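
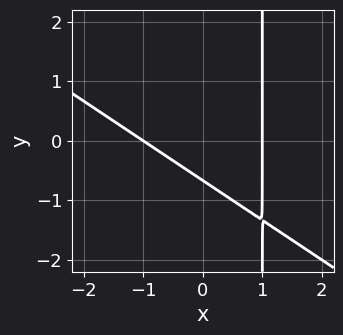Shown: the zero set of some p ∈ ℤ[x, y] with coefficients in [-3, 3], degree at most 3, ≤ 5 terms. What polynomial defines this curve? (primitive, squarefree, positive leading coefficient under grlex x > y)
2*x^2 + 3*x*y - 3*y - 2

1. Degree: a generic line meets the curve in up to 2 points, so deg p = 2.
2. Reading off the gridlines: among the integer gridlines, it crosses the x-axis at x ∈ {-1, 1}.
3. Putting this together gives p.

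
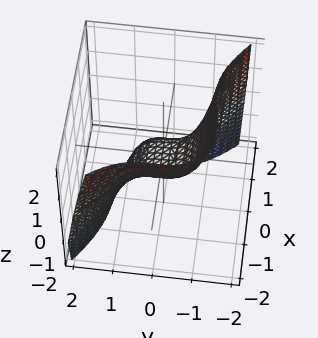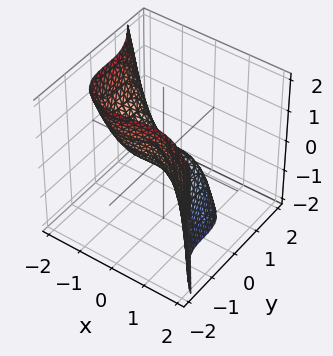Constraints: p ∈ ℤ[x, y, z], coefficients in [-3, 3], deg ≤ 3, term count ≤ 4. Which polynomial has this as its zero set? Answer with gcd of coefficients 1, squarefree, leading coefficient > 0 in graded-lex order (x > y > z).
(a) deg p = 3. The shape is more complex than any degree-2 surface.
(b) From the axis intercepts and sections: it meets the y-axis at y = 0 (among the integer gridlines); it crosses the x-axis at the gridline x = 0; it meets the z-axis at z = 0 (among the integer gridlines).
(c) Matching integer coefficients to the picture gives p.

2*x^3 + 3*y^3 - x*z + 3*z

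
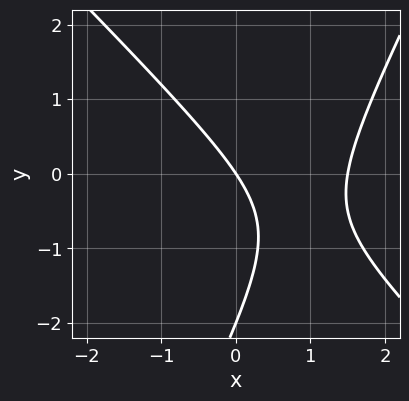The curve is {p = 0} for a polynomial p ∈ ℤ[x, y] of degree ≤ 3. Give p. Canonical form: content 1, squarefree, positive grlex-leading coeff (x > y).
2*x^2 + x*y - y^2 - 3*x - 2*y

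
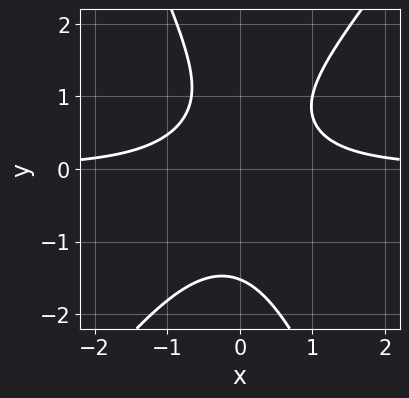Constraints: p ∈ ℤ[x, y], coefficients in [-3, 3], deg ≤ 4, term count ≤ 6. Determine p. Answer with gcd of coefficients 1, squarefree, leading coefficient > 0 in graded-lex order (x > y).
The degree is 3 — a generic line meets the curve in up to 3 points.
Against the integer gridlines: no x-intercept at any integer in the box.
The integer polynomial consistent with all of this is the stated p.

3*x^2*y - x*y^2 - y^3 + y - 2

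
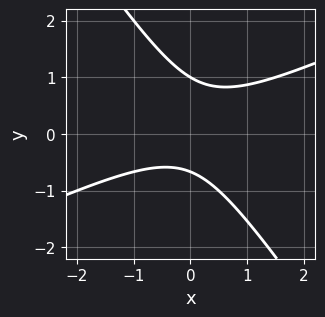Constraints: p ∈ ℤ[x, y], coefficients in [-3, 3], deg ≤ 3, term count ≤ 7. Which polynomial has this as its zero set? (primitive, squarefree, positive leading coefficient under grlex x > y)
2*x^2 - 3*x*y - 3*y^2 + y + 2

1. deg p = 2. No degree-1 curve has this shape.
2. Against the integer gridlines: no x-intercept at any integer in the box; it crosses the y-axis at the gridline y = 1.
3. Solving for integer coefficients yields p as stated.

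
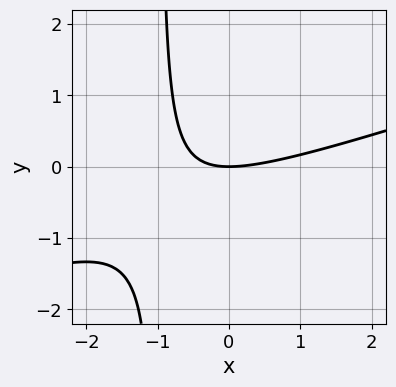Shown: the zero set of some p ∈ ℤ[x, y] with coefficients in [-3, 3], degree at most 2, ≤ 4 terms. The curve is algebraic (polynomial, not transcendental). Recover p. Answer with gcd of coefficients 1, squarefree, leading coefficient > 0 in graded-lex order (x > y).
(a) deg p = 2. A generic line meets the curve in up to 2 points.
(b) Reading off the gridlines: it crosses the y-axis at the gridline y = 0; it meets the x-axis at x = 0 (among the integer gridlines).
(c) Assembling these constraints gives the stated polynomial.

x^2 - 3*x*y - 3*y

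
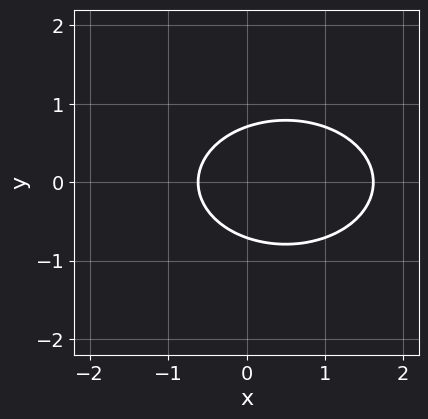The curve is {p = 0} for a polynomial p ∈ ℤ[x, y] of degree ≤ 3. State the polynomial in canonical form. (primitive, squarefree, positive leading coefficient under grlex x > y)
x^2 + 2*y^2 - x - 1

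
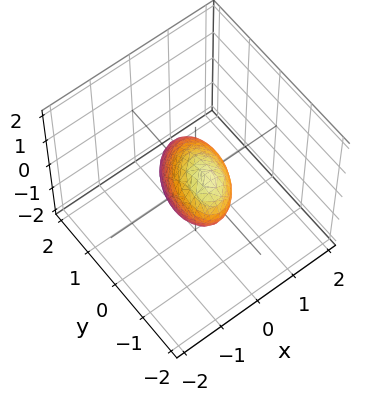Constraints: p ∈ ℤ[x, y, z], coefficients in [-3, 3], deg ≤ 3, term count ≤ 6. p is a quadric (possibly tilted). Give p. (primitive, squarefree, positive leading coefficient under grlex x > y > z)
First, deg p = 2. No degree-1 surface has this shape.
Next, checking where it meets the axes: the z-axis gridline crossings are at z ∈ {-1, 1}; the y-axis gridline crossings are at y ∈ {-1, 1}.
Finally, these observations pin down the coefficients.

2*x^2 - x*y + y^2 + y*z + z^2 - 1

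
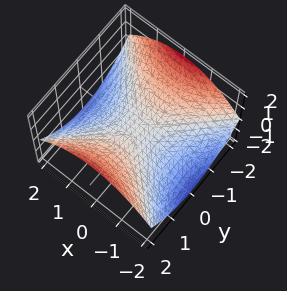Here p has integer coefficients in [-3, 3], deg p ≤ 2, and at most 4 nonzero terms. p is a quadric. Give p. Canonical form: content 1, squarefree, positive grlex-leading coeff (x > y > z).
1. deg p = 2.
2. Symmetries: it's symmetric under y → −y, forcing even powers of y; mirror symmetry x ↦ −x ⇒ only even powers of x.
3. From the axis intercepts and sections: it crosses the y-axis at the gridline y = 0; it crosses the z-axis at the gridline z = 0; it crosses the x-axis at the gridline x = 0.
4. Together with the visible shape, these determine p as stated.

x^2 - y^2 + 3*z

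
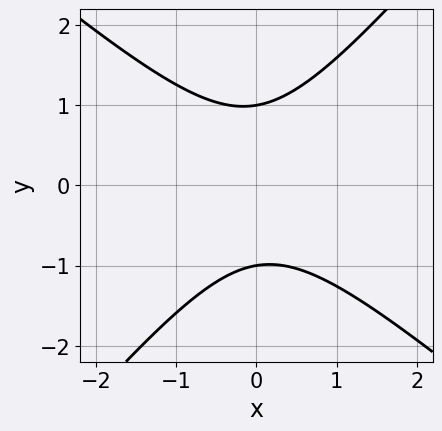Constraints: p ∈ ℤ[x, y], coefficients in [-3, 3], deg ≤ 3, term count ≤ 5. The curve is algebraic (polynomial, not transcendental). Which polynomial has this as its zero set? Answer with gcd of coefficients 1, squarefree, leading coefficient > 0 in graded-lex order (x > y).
(a) Degree: a generic line meets the curve in up to 2 points, so deg p = 2.
(b) Observable constraints: the y-axis gridline crossings are at y ∈ {-1, 1}; the curve avoids every integer x-axis point in the box.
(c) Solving for integer coefficients yields p as stated.

3*x^2 + x*y - 3*y^2 + 3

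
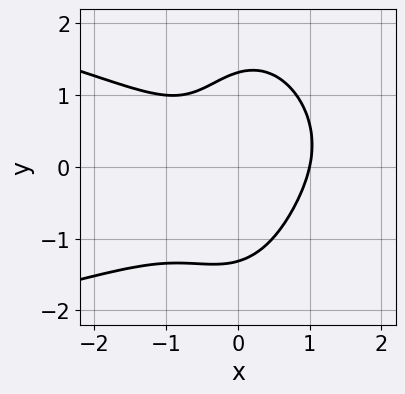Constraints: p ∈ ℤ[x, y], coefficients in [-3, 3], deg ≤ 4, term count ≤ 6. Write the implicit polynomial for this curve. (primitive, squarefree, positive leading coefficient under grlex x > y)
3*x^2*y^2 + y^4 + 3*x^3 - 2*x*y - 3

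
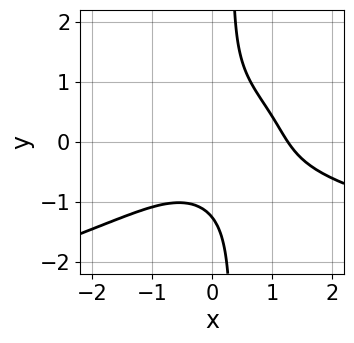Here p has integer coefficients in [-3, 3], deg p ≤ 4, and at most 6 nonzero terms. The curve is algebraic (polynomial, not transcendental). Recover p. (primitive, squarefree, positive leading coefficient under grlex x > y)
(a) deg p = 4. No degree-3 curve has this shape.
(b) Putting this together gives p.

3*x*y^3 + x^3 + 2*x^2*y - y^3 - 2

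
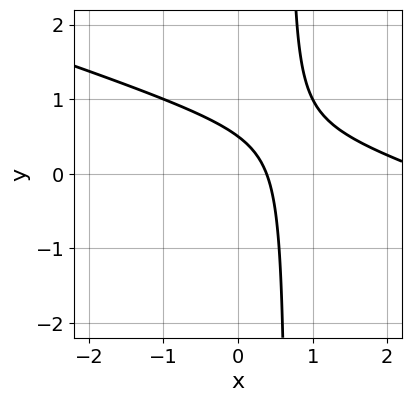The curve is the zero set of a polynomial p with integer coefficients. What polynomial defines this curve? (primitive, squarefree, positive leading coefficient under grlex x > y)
Degree: a generic line meets the curve in up to 2 points, so deg p = 2.
Solving for integer coefficients yields p as stated.

x^2 + 3*x*y - 3*x - 2*y + 1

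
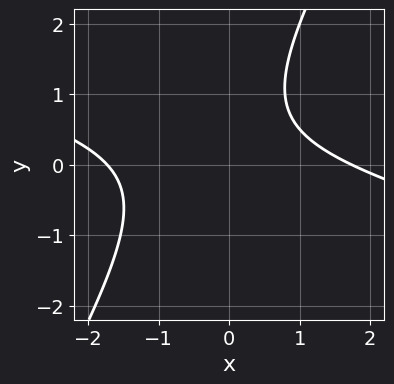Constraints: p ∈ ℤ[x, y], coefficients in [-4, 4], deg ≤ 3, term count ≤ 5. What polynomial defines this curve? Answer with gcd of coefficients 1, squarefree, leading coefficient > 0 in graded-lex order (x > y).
1. The degree is 2 — no degree-1 curve has this shape.
2. Reading off the gridlines: no y-intercept at any integer in the box.
3. These observations pin down the coefficients.

x^2 + 3*x*y - 2*y^2 + 2*y - 3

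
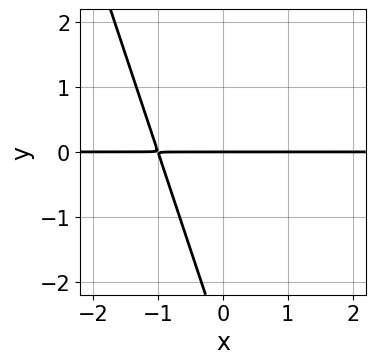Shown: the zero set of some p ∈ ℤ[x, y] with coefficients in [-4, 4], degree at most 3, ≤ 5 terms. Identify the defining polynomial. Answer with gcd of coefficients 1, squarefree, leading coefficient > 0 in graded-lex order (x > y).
3*x*y + y^2 + 3*y

(a) Degree: the shape is more complex than any degree-1 curve, so deg p = 2.
(b) Observable constraints: it crosses the y-axis at the gridline y = 0; the visible x-axis segment lies entirely on the curve.
(c) Matching integer coefficients to the picture gives p.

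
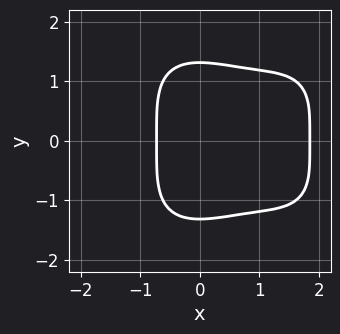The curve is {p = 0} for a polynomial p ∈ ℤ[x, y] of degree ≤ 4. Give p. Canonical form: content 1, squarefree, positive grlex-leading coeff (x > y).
x^4 + y^4 - 3*x^3 + 3*x^2 - 3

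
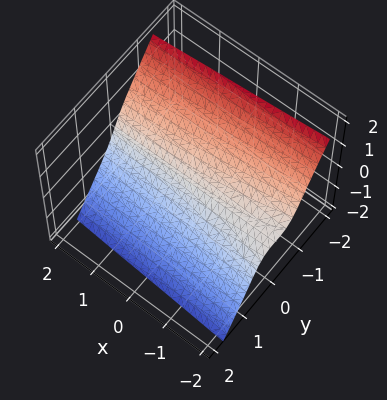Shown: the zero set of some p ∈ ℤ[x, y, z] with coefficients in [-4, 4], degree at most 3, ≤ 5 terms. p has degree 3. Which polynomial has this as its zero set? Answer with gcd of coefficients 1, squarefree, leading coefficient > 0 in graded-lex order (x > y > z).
First, degree: no degree-2 surface has this shape, so deg p = 3.
Next, observable constraints: one y-axis crossing is at y = 0; every point of the x-axis in the box is on the surface; it meets the z-axis at z = 0 (among the integer gridlines).
Finally, matching integer coefficients to the picture gives p.

3*y^3 + z^3 + x*y + 2*y + 2*z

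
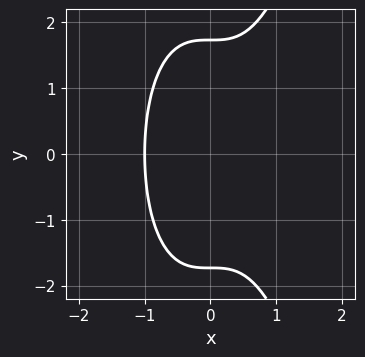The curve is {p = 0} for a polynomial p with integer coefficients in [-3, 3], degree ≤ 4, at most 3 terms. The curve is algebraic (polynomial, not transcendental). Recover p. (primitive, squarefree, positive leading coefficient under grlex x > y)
1. The degree is 3 — no degree-2 curve has this shape.
2. Symmetries: mirror symmetry y ↦ −y ⇒ only even powers of y.
3. From the axis intercepts and sections: it meets the x-axis at x = -1 (among the integer gridlines).
4. The integer polynomial consistent with all of this is the stated p.

3*x^3 - y^2 + 3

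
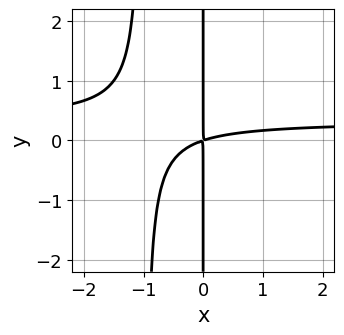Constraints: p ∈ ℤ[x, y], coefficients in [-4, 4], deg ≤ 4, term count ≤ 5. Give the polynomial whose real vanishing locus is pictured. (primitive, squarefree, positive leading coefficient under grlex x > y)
3*x^2*y - x^2 + 3*x*y

First, the degree is 3 — the shape is more complex than any degree-2 curve.
Then, observable constraints: every point of the y-axis in the box is on the curve.
Finally, the integer polynomial consistent with all of this is the stated p.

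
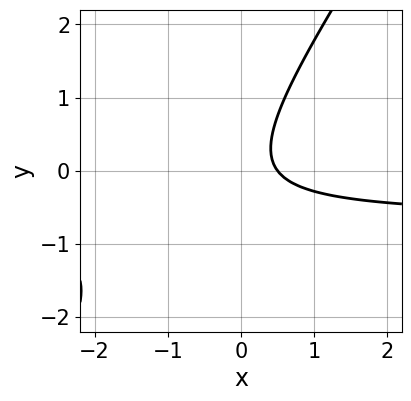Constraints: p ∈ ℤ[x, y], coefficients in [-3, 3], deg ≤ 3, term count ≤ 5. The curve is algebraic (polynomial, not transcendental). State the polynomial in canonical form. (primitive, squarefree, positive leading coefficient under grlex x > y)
3*x*y - 2*y^2 + 2*x - 1

1. deg p = 2. A generic line meets the curve in up to 2 points.
2. Checking where it meets the axes: the curve avoids every integer y-axis point in the box.
3. Matching integer coefficients to the picture gives p.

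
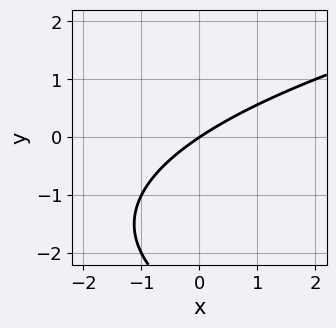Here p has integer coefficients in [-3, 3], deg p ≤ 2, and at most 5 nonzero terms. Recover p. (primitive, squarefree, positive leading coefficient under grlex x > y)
y^2 - 2*x + 3*y

(a) The degree is 2 — no degree-1 curve has this shape.
(b) Checking where it meets the axes: it meets the x-axis at x = 0 (among the integer gridlines); it meets the y-axis at y = 0 (among the integer gridlines).
(c) The integer polynomial consistent with all of this is the stated p.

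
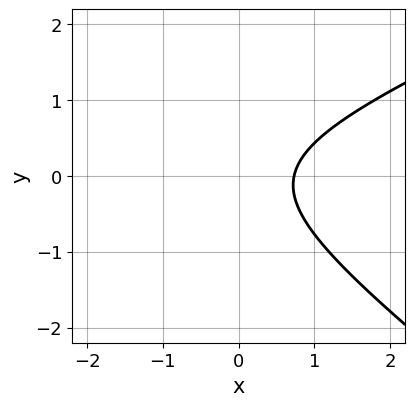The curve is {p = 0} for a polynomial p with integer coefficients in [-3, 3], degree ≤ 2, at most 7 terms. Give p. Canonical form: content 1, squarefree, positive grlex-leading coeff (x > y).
x^2 - x*y - 3*y^2 + 2*x - 2

First, the degree is 2 — a generic line meets the curve in up to 2 points.
Then, observable constraints: no y-intercept at any integer in the box.
Finally, assembling these constraints gives the stated polynomial.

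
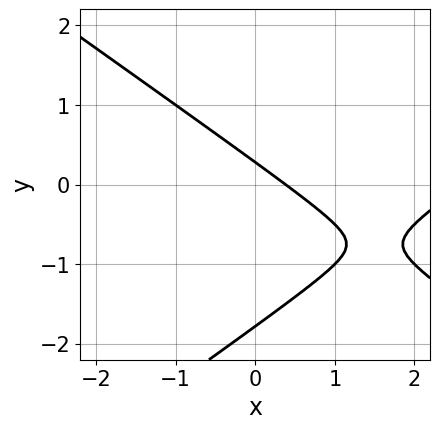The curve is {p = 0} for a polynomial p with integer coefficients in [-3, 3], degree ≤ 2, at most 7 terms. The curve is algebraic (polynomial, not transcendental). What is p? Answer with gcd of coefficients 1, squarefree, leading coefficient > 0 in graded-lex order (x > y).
Degree: a generic line meets the curve in up to 2 points, so deg p = 2.
Solving for integer coefficients yields p as stated.

x^2 - 2*y^2 - 3*x - 3*y + 1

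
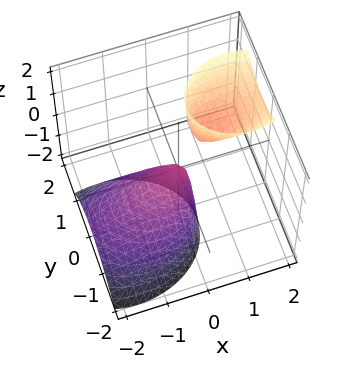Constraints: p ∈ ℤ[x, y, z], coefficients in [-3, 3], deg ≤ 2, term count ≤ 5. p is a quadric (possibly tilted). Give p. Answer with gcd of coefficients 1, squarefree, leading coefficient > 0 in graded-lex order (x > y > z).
1. I count 2 distinct pieces. They look like related sheets of one shape, so recover p as a whole.
2. Degree: no degree-1 surface has this shape, so deg p = 2.
3. Against the integer gridlines: it crosses the x-axis at the gridline x = 0; one y-axis crossing is at y = 0.
4. Together with the visible shape, these determine p as stated.

2*x^2 - 3*x*z + 3*y^2 - y*z + z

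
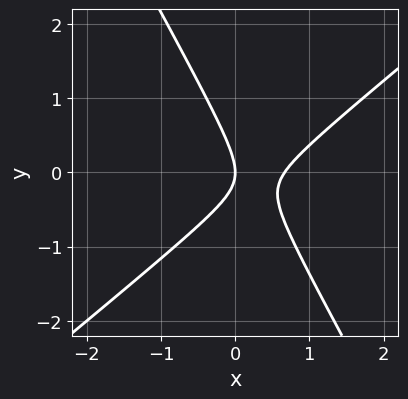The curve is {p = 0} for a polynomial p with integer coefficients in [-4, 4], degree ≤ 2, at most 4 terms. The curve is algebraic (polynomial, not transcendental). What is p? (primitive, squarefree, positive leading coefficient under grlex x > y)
(a) The degree is 2 — a generic line meets the curve in up to 2 points.
(b) Observable constraints: it crosses the x-axis at the gridline x = 0; one y-axis crossing is at y = 0.
(c) Together with the visible shape, these determine p as stated.

3*x^2 - 2*x*y - 2*y^2 - 2*x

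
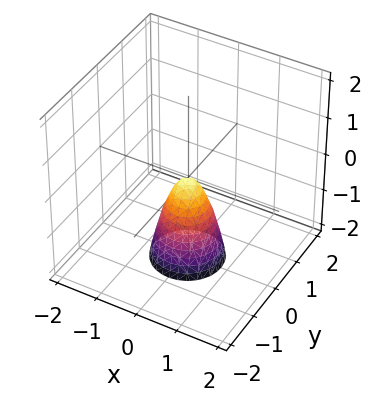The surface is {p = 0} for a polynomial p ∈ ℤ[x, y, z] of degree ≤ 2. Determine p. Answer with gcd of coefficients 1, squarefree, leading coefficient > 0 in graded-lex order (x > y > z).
1. Degree: a single bowl opening along one axis; a quadric, so deg p = 2.
2. Symmetries: rotational symmetry about the z-axis ⇒ p depends on x, y only through x² + y².
3. From the visible intercepts: one x-axis crossing is at x = 0; it meets the y-axis at y = 0 (among the integer gridlines); one z-axis crossing is at z = 0; a circular section at z = -1 has radius between 0 and 1.
4. Assembling these constraints gives the stated polynomial.

3*x^2 + 3*y^2 + z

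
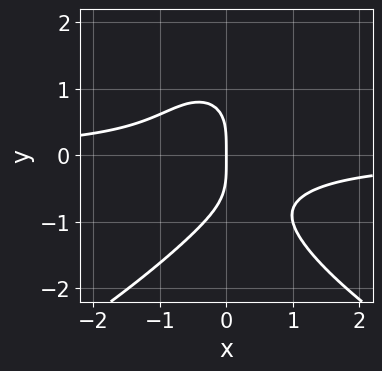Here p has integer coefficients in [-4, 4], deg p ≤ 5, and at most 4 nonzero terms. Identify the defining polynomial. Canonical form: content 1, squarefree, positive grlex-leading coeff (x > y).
y^4 + 3*x^2*y + 2*x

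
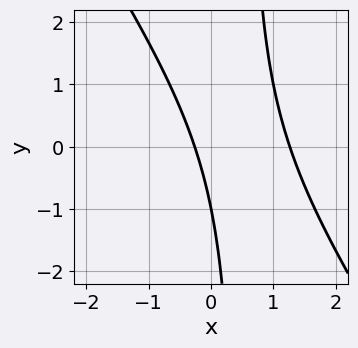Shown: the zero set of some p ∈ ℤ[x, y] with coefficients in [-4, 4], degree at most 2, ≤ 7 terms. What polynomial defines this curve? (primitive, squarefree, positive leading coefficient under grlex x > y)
3*x^2 + 2*x*y - 3*x - y - 1

(a) The degree is 2 — a generic line meets the curve in up to 2 points.
(b) Observable constraints: it crosses the y-axis at the gridline y = -1.
(c) Assembling these constraints gives the stated polynomial.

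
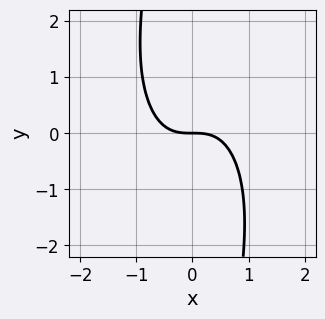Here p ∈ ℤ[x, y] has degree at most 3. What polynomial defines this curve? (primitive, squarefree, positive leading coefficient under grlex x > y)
3*x^3 + x*y^2 + 3*y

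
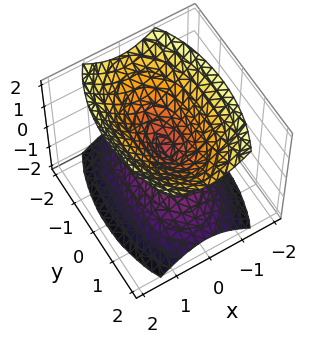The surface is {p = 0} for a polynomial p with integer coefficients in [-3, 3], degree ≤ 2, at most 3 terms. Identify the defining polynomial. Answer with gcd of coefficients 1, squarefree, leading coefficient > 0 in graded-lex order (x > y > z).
3*x^2 + y^2 - 2*z^2

First, there are 2 components. They look like related sheets of one shape, so recover p as a whole.
Next, degree: a double cone through the origin; a quadric, so deg p = 2.
Then, symmetries: it's symmetric under z → −z, forcing even powers of z; the y ↦ −y reflection is a symmetry, so y appears only in even powers; the x ↦ −x reflection is a symmetry, so x appears only in even powers.
Next, from the axis intercepts and sections: it meets the z-axis at z = 0 (among the integer gridlines); it meets the x-axis at x = 0 (among the integer gridlines); it crosses the y-axis at the gridline y = 0.
Finally, putting this together gives p.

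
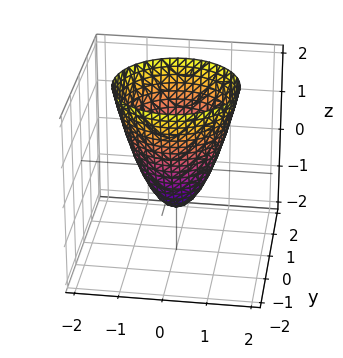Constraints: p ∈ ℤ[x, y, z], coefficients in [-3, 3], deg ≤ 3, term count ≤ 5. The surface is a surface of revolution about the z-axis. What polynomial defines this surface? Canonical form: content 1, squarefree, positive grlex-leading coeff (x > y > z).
3*x^2 + 3*y^2 - 2*z - 2

1. The degree is 2 — the shape is more complex than any degree-1 surface.
2. Symmetries: every cross-section ⟂ z is a circle, so x, y appear only via x² + y².
3. Against the integer gridlines: a circular section at z = 2 has radius between 1 and 2; it meets the z-axis at z = -1 (among the integer gridlines).
4. Assembling these constraints gives the stated polynomial.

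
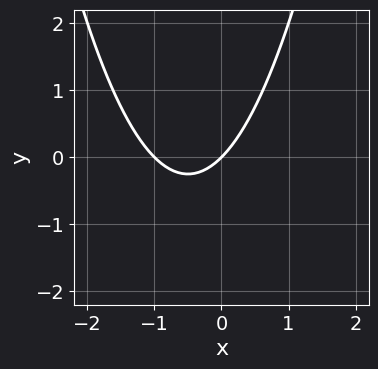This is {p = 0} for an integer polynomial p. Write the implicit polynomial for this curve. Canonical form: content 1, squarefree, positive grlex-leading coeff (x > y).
x^2 + x - y

Degree: no degree-1 curve has this shape, so deg p = 2.
Checking where it meets the axes: one y-axis crossing is at y = 0; the x-axis gridline crossings are at x ∈ {-1, 0}.
These observations pin down the coefficients.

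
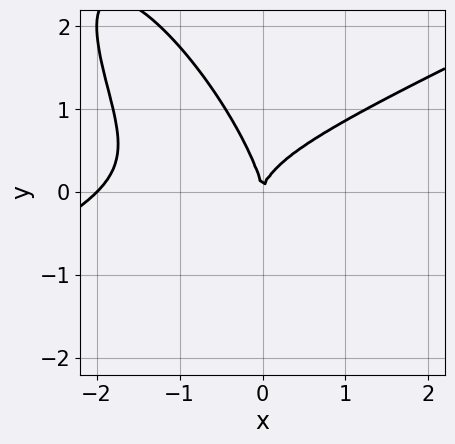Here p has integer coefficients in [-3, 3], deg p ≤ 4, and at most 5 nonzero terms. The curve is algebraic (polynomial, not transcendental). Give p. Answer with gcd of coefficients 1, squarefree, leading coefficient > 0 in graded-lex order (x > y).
x^3 - x^2*y - 2*x*y^2 - y^3 + 2*x^2

deg p = 3. No degree-2 curve has this shape.
From the visible intercepts: the x-axis gridline crossings are at x ∈ {-2, 0}; one y-axis crossing is at y = 0.
Putting this together gives p.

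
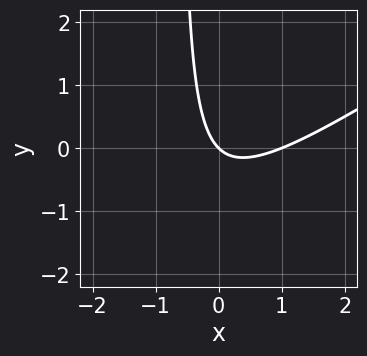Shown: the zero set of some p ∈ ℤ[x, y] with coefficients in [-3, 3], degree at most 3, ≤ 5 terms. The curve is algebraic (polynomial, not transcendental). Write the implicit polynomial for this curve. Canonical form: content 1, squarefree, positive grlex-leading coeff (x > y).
2*x^2 - 3*x*y - 2*x - 2*y

1. The degree is 2 — a generic line meets the curve in up to 2 points.
2. Against the integer gridlines: one y-axis crossing is at y = 0; among the integer gridlines, it crosses the x-axis at x ∈ {0, 1}.
3. Assembling these constraints gives the stated polynomial.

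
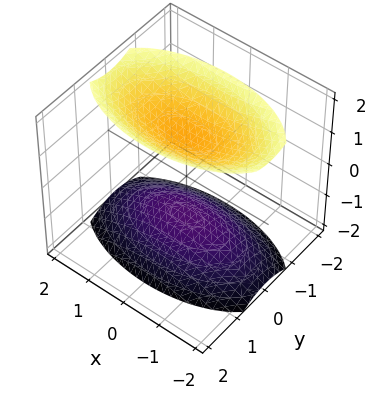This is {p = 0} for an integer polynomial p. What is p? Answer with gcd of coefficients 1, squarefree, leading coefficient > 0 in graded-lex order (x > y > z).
x^2 + 3*y^2 - 2*z^2 + 3

The picture has 2 separate pieces.
Degree: two separate bowl-shaped sheets opening away from each other; a quadric, so deg p = 2.
Symmetries: it's symmetric under x → −x, forcing even powers of x; mirror symmetry y ↦ −y ⇒ only even powers of y; it's symmetric under z → −z, forcing even powers of z.
Checking where it meets the axes: it misses every integer gridline on the y-axis; it misses every integer gridline on the x-axis.
Solving for integer coefficients yields p as stated.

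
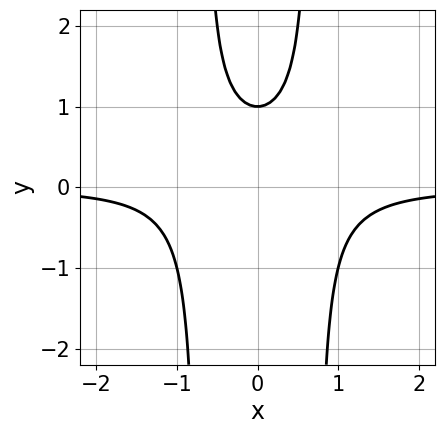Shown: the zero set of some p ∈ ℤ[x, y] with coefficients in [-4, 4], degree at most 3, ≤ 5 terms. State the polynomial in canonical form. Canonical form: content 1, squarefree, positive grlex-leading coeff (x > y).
2*x^2*y - y + 1

Degree: a generic line meets the curve in up to 3 points, so deg p = 3.
Symmetries: it's symmetric under x → −x, forcing even powers of x.
Reading off the gridlines: it misses every integer gridline on the x-axis; one y-axis crossing is at y = 1.
Together with the visible shape, these determine p as stated.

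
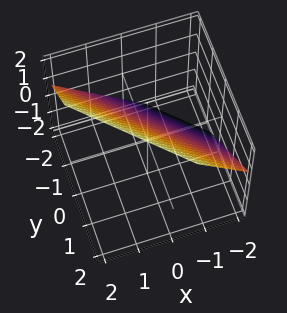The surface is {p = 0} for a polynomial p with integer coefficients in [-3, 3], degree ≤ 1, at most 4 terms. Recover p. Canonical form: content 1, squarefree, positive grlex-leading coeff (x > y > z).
3*x + 3*y - 3*z + 2

1. Degree: the surface is flat (a plane), so deg p = 1.
2. Putting this together gives p.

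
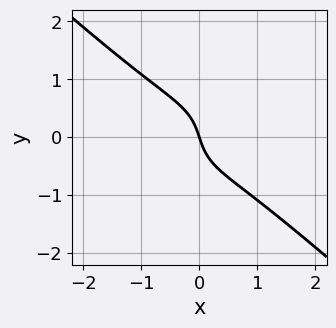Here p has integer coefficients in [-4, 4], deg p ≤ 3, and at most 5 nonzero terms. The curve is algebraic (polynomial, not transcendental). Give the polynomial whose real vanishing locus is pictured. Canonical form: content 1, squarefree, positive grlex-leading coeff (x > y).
Degree: a generic line meets the curve in up to 3 points, so deg p = 3.
From the axis intercepts and sections: it meets the x-axis at x = 0 (among the integer gridlines); it crosses the y-axis at the gridline y = 0.
Fitting integer coefficients to these (and the overall shape) gives p.

3*x^3 + x^2*y + 3*y^3 + 3*x + y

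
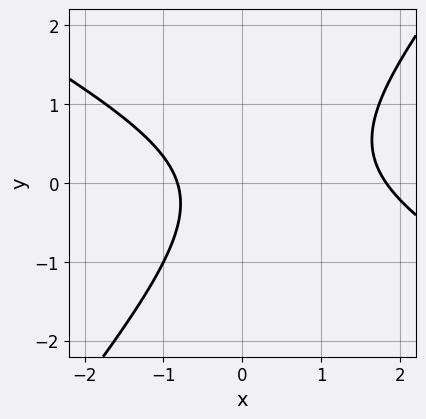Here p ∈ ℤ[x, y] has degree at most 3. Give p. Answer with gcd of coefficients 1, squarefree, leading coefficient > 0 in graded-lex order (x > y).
2*x^2 + 2*x*y - 3*y^2 - 2*x - 3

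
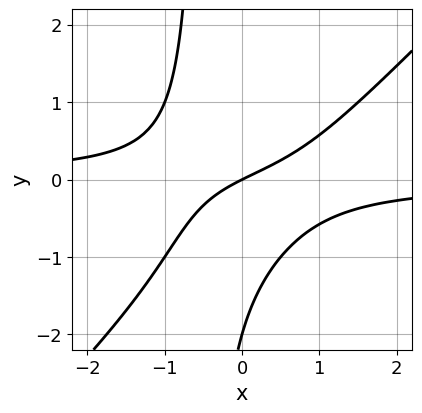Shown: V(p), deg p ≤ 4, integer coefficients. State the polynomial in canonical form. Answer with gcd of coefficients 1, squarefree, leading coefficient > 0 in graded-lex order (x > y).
2*x^2*y - 2*x*y^2 - y^2 + x - 2*y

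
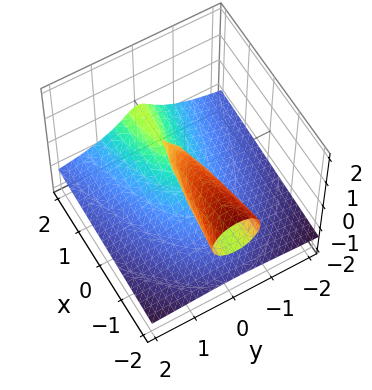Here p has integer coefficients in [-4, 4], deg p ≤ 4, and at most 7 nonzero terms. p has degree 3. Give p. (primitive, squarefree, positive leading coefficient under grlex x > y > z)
1. The picture has 2 separate pieces.
2. The degree is 3 — the shape is more complex than any degree-2 surface.
3. Checking where it meets the axes: the visible x-axis segment lies entirely on the surface; it crosses the y-axis at the gridline y = 0; one z-axis crossing is at z = 0.
4. Assembling these constraints gives the stated polynomial.

2*y^2*z + 2*z^3 + x*z + 3*y^2 - z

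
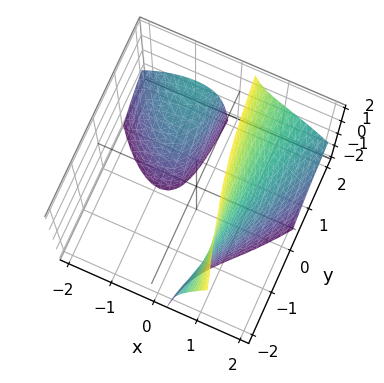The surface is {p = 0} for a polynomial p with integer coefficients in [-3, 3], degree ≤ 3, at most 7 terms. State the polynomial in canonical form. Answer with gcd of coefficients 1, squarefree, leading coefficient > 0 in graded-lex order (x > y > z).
(a) The picture has 2 separate pieces.
(b) deg p = 3.
(c) Reading off the gridlines: the surface avoids every integer z-axis point in the box; it misses every integer gridline on the y-axis.
(d) Assembling these constraints gives the stated polynomial.

2*x^3 + 2*x*y*z - 2*x*y + 2*x*z - 3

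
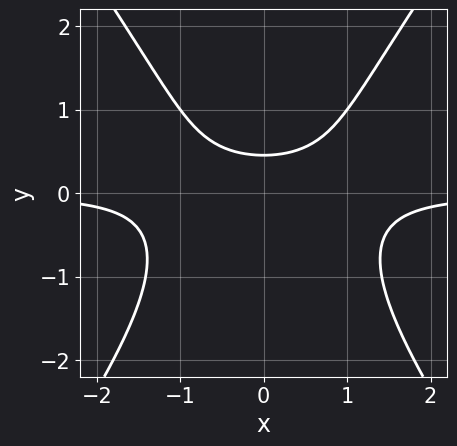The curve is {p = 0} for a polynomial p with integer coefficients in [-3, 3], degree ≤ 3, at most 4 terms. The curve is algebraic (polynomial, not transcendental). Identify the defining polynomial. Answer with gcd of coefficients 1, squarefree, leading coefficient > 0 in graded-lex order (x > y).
2*x^2*y - y^3 - 2*y + 1

1. Degree: the shape is more complex than any degree-2 curve, so deg p = 3.
2. Symmetries: the x ↦ −x reflection is a symmetry, so x appears only in even powers.
3. From the axis intercepts and sections: the curve avoids every integer x-axis point in the box.
4. Fitting integer coefficients to these (and the overall shape) gives p.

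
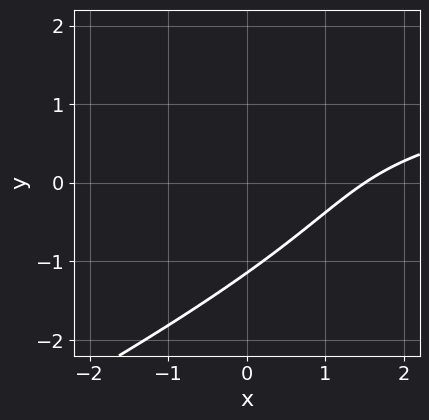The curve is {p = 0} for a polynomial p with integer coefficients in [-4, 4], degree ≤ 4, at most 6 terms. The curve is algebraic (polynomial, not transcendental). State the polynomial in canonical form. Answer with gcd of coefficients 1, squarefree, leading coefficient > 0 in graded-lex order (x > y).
1. The degree is 3 — a generic line meets the curve in up to 3 points.
2. Solving for integer coefficients yields p as stated.

x*y^2 - 2*y^3 - 2*x*y + 2*x - 3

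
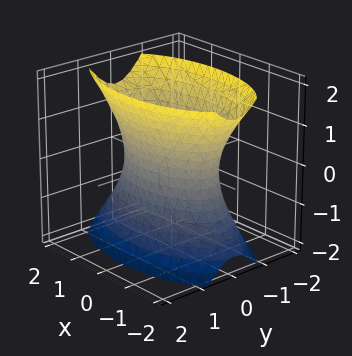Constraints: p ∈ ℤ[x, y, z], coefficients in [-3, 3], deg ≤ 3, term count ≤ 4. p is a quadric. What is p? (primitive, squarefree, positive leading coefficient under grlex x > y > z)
1. deg p = 2. An hourglass — one-sheet hyperboloid; a quadric.
2. Symmetries: it's symmetric under x → −x, forcing even powers of x; the y ↦ −y reflection is a symmetry, so y appears only in even powers; the z ↦ −z reflection is a symmetry, so z appears only in even powers.
3. Observable constraints: it misses every integer gridline on the z-axis.
4. Matching integer coefficients to the picture gives p.

x^2 + 3*y^2 - z^2 - 2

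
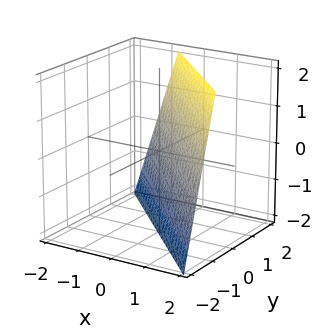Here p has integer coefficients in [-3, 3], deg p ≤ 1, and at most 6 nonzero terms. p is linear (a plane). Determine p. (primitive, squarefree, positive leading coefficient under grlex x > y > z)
3*x + 3*y - z - 2

(a) The degree is 1 — every cross-section is a straight line — this is a plane.
(b) Against the integer gridlines: one z-axis crossing is at z = -2.
(c) Solving for integer coefficients yields p as stated.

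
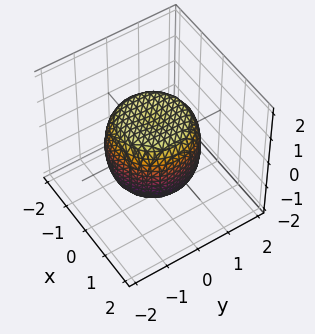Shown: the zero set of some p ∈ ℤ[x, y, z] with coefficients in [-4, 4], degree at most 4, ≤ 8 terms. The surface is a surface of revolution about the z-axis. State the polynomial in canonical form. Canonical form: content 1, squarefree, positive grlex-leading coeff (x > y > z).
1. Degree: no degree-3 surface has this shape, so deg p = 4.
2. By symmetry, the surface is invariant under rotation about z: p = q(x² + y², z).
3. Against the integer gridlines: among the integer gridlines, it crosses the z-axis at z ∈ {-1, 1}; a circular section at z = 0 has radius between 1 and 2.
4. Solving for integer coefficients yields p as stated.

x^4 + 2*x^2*y^2 + y^4 - x^2 - y^2 + z^2 - 1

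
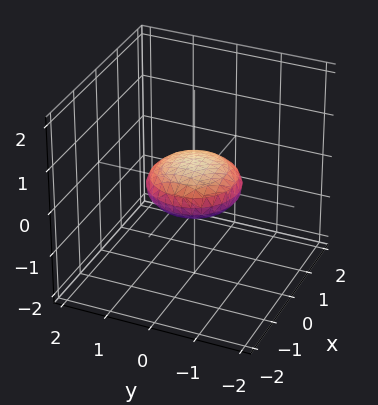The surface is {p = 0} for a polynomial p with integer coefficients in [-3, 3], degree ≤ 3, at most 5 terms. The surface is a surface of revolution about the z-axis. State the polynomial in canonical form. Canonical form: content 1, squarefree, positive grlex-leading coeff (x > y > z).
deg p = 2. No degree-1 surface has this shape.
Symmetries: rotational symmetry about the z-axis ⇒ p depends on x, y only through x² + y².
From the visible intercepts: the y-axis gridline crossings are at y ∈ {-1, 1}; a circular section at z = 0 has radius exactly 1; the x-axis gridline crossings are at x ∈ {-1, 1}.
Fitting integer coefficients to these (and the overall shape) gives p.

x^2 + y^2 + 3*z^2 - 1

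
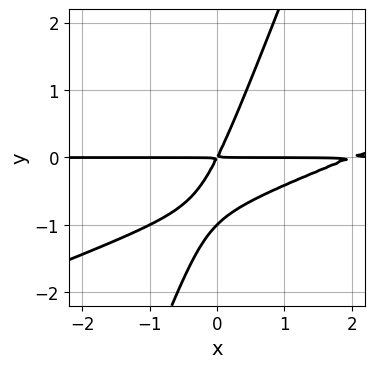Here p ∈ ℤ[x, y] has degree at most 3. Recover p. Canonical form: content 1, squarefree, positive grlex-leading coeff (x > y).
x^2*y - 3*x*y^2 + y^3 - 2*x*y + y^2

deg p = 3. The shape is more complex than any degree-2 curve.
Against the integer gridlines: the visible x-axis segment lies entirely on the curve; it meets the y-axis at y = -1 (among the integer gridlines).
Fitting integer coefficients to these (and the overall shape) gives p.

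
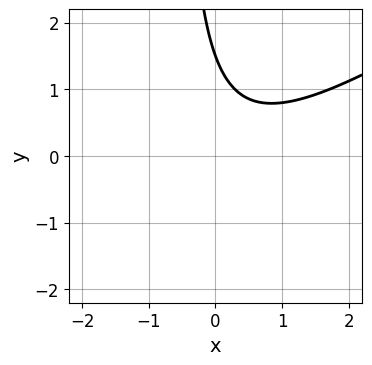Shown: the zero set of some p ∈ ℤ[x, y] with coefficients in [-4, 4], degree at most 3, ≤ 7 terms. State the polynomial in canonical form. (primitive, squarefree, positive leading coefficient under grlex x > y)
2*x^2 - 3*x*y - x - 2*y + 3

deg p = 2. The shape is more complex than any degree-1 curve.
Observable constraints: the curve avoids every integer x-axis point in the box.
Matching integer coefficients to the picture gives p.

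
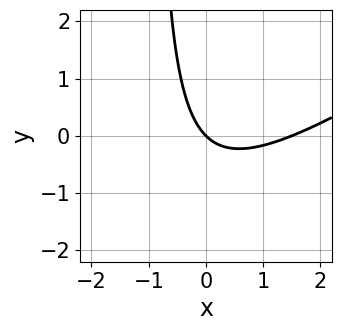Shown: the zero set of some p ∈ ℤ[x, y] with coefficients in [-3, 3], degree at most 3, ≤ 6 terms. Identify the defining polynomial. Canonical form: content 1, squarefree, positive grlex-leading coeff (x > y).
2*x^2 - 3*x*y - 3*x - 3*y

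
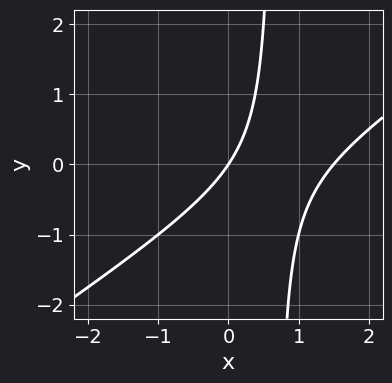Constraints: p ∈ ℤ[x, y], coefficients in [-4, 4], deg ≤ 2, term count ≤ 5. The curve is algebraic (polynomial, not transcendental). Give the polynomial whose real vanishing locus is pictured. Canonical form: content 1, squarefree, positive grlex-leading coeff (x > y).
2*x^2 - 3*x*y - 3*x + 2*y

Degree: the shape is more complex than any degree-1 curve, so deg p = 2.
From the visible intercepts: it crosses the y-axis at the gridline y = 0; it crosses the x-axis at the gridline x = 0.
Putting this together gives p.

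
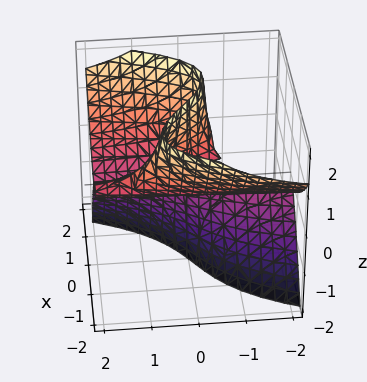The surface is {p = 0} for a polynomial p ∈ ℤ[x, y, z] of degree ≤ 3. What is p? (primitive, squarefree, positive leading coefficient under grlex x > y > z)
First, the degree is 3 — a generic line meets the surface in up to 3 points.
Then, from the axis intercepts and sections: the visible z-axis segment lies entirely on the surface; every point of the y-axis in the box is on the surface.
Finally, putting this together gives p.

2*x^3 - 2*y*z^2 + x^2 - 3*x*z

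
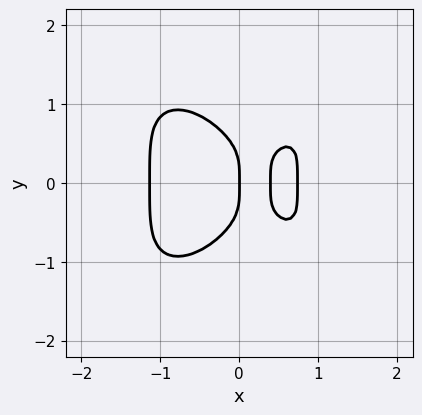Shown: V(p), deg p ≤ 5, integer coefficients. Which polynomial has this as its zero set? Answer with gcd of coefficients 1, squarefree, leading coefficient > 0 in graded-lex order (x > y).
deg p = 4. The shape is more complex than any degree-3 curve.
Symmetries: mirror symmetry y ↦ −y ⇒ only even powers of y.
From the visible intercepts: one x-axis crossing is at x = 0; it meets the y-axis at y = 0 (among the integer gridlines).
Together with the visible shape, these determine p as stated.

3*x^4 + 2*y^4 - 3*x^2 + x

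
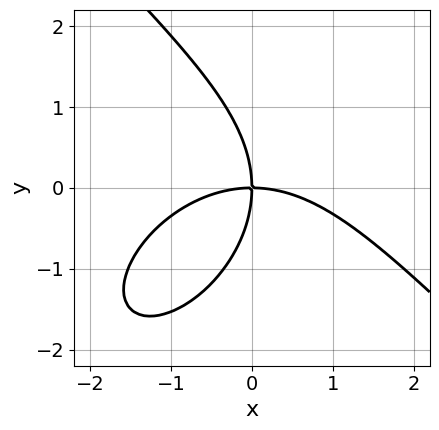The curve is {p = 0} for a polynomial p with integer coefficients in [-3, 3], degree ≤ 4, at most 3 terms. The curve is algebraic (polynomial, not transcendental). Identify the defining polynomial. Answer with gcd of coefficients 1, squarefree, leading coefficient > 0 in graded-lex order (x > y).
First, deg p = 3. The shape is more complex than any degree-2 curve.
Then, checking where it meets the axes: one x-axis crossing is at x = 0; it meets the y-axis at y = 0 (among the integer gridlines).
Finally, the integer polynomial consistent with all of this is the stated p.

x^3 + y^3 + 3*x*y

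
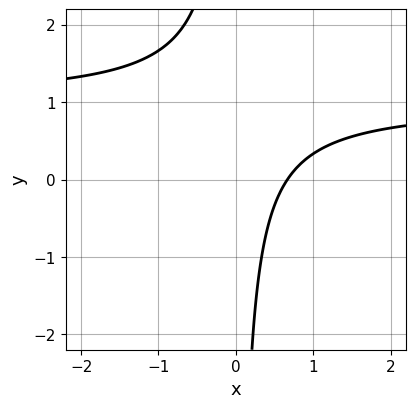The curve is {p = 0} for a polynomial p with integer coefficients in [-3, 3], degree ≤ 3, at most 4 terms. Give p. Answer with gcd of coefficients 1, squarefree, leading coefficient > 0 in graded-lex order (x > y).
3*x*y - 3*x + 2

First, the degree is 2 — a generic line meets the curve in up to 2 points.
Next, from the visible intercepts: no y-intercept at any integer in the box.
Finally, these observations pin down the coefficients.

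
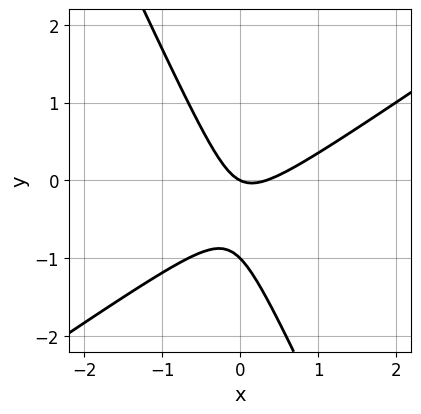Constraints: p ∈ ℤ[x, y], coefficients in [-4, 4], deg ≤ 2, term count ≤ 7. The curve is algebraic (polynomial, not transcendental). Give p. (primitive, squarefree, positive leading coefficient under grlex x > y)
deg p = 2. No degree-1 curve has this shape.
From the axis intercepts and sections: one x-axis crossing is at x = 0; the y-axis gridline crossings are at y ∈ {-1, 0}.
Matching integer coefficients to the picture gives p.

3*x^2 - 3*x*y - 2*y^2 - x - 2*y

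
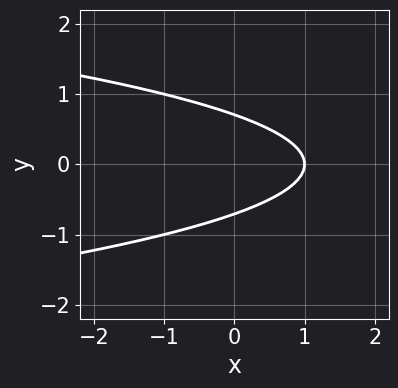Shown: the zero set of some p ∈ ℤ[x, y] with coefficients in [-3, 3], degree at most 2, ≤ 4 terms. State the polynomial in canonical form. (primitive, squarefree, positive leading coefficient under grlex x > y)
The degree is 2 — a generic line meets the curve in up to 2 points.
Symmetries: mirror symmetry y ↦ −y ⇒ only even powers of y.
Reading off the gridlines: it meets the x-axis at x = 1 (among the integer gridlines).
Together with the visible shape, these determine p as stated.

2*y^2 + x - 1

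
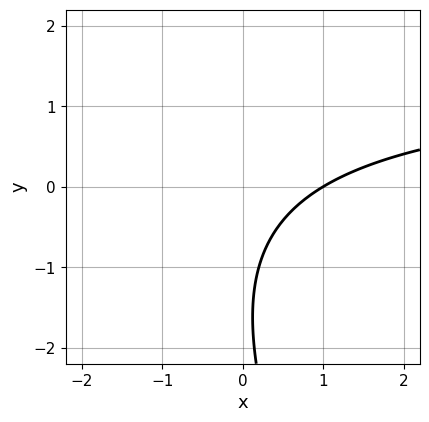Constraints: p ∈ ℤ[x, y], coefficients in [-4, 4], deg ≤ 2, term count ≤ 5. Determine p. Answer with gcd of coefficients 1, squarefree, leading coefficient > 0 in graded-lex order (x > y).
Degree: a generic line meets the curve in up to 2 points, so deg p = 2.
Checking where it meets the axes: one x-axis crossing is at x = 1; the curve avoids every integer y-axis point in the box.
Putting this together gives p.

2*x*y + y^2 - 3*x + 3*y + 3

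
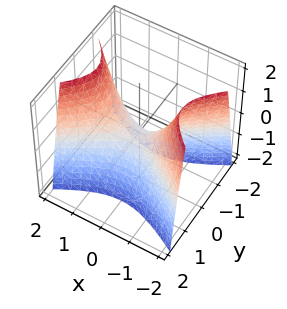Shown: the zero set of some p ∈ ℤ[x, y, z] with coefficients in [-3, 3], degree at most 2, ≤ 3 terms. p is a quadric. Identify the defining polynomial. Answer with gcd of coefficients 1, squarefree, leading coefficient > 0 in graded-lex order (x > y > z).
Degree: a hyperbolic paraboloid; a quadric, so deg p = 2.
Symmetries: mirror symmetry x ↦ −x ⇒ only even powers of x; mirror symmetry y ↦ −y ⇒ only even powers of y.
From the visible intercepts: it meets the y-axis at y = 0 (among the integer gridlines); one z-axis crossing is at z = 0.
Together with the visible shape, these determine p as stated.

x^2 - 2*y^2 - z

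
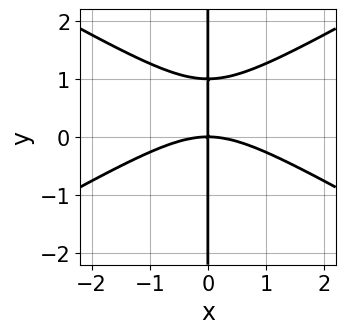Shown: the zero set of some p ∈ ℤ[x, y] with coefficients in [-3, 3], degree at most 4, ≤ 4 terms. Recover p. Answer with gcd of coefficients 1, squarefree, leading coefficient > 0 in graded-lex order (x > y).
x^3 - 3*x*y^2 + 3*x*y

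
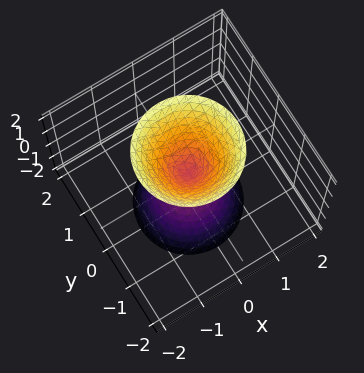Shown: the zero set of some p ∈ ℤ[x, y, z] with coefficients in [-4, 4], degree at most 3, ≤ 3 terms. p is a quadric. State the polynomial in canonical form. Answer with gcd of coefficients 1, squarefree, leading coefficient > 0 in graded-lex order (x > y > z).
3*x^2 + 3*y^2 - z^2

1. The picture has 2 separate pieces. Treating them together as one polynomial.
2. The degree is 2 — two nappes meeting at a single point; a quadric.
3. Symmetries: it's symmetric under z → −z, forcing even powers of z; rotational symmetry about the z-axis ⇒ p depends on x, y only through x² + y².
4. From the visible intercepts: it crosses the x-axis at the gridline x = 0; a circular section at z = -1 has radius between 0 and 1.
5. Assembling these constraints gives the stated polynomial.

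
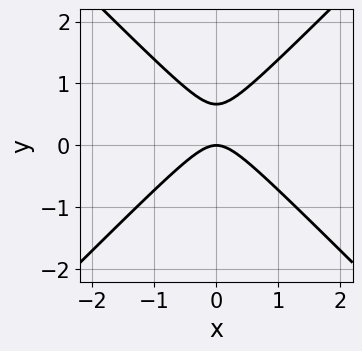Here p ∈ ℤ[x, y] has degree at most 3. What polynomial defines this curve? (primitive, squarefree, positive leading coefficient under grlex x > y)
3*x^2 - 3*y^2 + 2*y

1. The degree is 2 — no degree-1 curve has this shape.
2. Symmetries: the x ↦ −x reflection is a symmetry, so x appears only in even powers.
3. Checking where it meets the axes: it meets the y-axis at y = 0 (among the integer gridlines); it meets the x-axis at x = 0 (among the integer gridlines).
4. The integer polynomial consistent with all of this is the stated p.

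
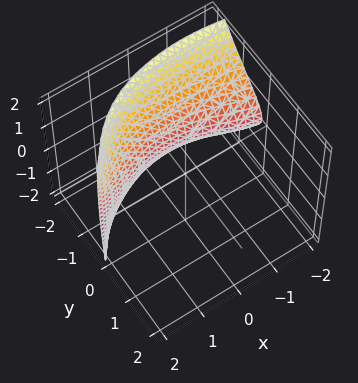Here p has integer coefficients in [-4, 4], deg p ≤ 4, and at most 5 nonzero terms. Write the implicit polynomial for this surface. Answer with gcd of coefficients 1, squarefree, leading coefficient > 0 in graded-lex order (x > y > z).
The degree is 3 — a generic line meets the surface in up to 3 points.
Against the integer gridlines: the surface avoids every integer x-axis point in the box; it misses every integer gridline on the z-axis.
Matching integer coefficients to the picture gives p.

x^2*y - x*z^2 + 2*y^3 + 2*z^2 + 1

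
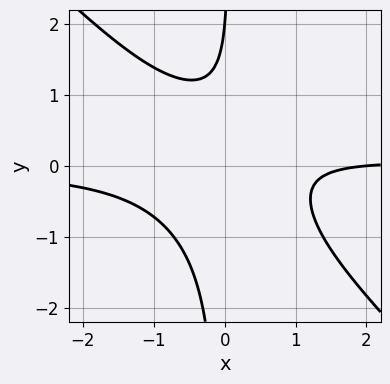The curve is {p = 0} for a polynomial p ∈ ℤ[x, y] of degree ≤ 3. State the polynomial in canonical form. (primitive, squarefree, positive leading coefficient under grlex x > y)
3*x^2*y + 3*x*y^2 - x - y + 2

First, the degree is 3 — a generic line meets the curve in up to 3 points.
Then, checking where it meets the axes: it crosses the y-axis at the gridline y = 2; it crosses the x-axis at the gridline x = 2.
Finally, fitting integer coefficients to these (and the overall shape) gives p.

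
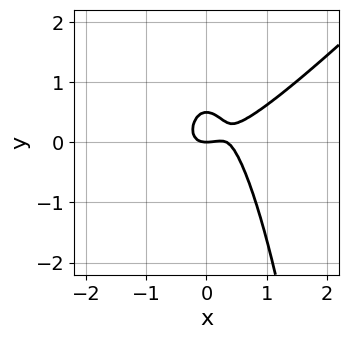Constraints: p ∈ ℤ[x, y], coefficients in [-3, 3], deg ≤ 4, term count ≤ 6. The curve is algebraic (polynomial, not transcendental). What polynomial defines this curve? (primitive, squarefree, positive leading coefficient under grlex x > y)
3*x^3 - 3*x^2*y - x^2 - 2*y^2 + y

(a) The degree is 3 — the shape is more complex than any degree-2 curve.
(b) From the visible intercepts: it meets the y-axis at y = 0 (among the integer gridlines); it crosses the x-axis at the gridline x = 0.
(c) Together with the visible shape, these determine p as stated.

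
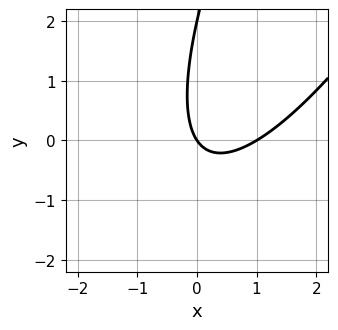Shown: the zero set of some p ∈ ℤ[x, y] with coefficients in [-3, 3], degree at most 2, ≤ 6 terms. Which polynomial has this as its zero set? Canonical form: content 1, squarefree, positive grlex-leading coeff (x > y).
3*x^2 - 3*x*y + y^2 - 3*x - 2*y

1. deg p = 2. The shape is more complex than any degree-1 curve.
2. Checking where it meets the axes: among the integer gridlines, it crosses the y-axis at y ∈ {0, 2}; among the integer gridlines, it crosses the x-axis at x ∈ {0, 1}.
3. Assembling these constraints gives the stated polynomial.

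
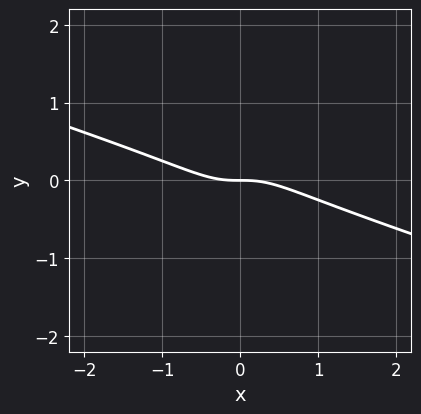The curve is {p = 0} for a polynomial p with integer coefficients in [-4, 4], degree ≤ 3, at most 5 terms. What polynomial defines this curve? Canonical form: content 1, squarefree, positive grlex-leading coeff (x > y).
1. The degree is 3 — the shape is more complex than any degree-2 curve.
2. From the axis intercepts and sections: it meets the y-axis at y = 0 (among the integer gridlines); it meets the x-axis at x = 0 (among the integer gridlines).
3. Matching integer coefficients to the picture gives p.

x^3 + 3*x^2*y + y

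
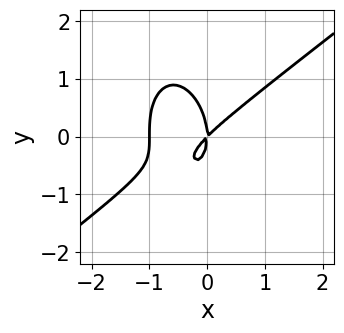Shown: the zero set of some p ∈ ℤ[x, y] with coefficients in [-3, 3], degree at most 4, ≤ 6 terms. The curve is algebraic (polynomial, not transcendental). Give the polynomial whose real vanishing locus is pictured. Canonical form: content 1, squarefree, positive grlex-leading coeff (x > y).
2*x^3 - 2*x^2*y - y^3 + 2*x^2 - 2*x*y

(a) Degree: the shape is more complex than any degree-2 curve, so deg p = 3.
(b) Reading off the gridlines: the x-axis gridline crossings are at x ∈ {-1, 0}; one y-axis crossing is at y = 0.
(c) Fitting integer coefficients to these (and the overall shape) gives p.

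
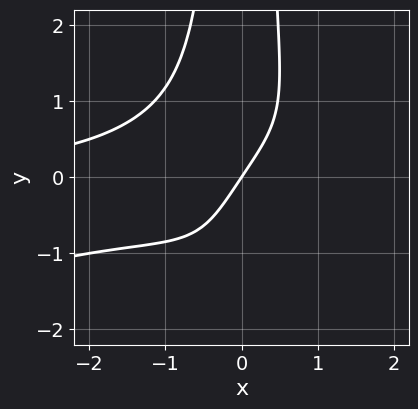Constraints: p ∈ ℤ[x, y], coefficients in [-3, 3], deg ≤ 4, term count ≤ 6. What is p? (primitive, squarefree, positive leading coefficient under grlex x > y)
(a) Degree: a generic line meets the curve in up to 4 points, so deg p = 4.
(b) From the visible intercepts: one y-axis crossing is at y = 0; it crosses the x-axis at the gridline x = 0.
(c) These observations pin down the coefficients.

x^3*y - 3*x^2*y^2 - 3*x + 2*y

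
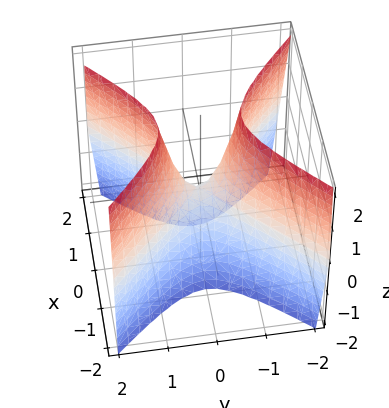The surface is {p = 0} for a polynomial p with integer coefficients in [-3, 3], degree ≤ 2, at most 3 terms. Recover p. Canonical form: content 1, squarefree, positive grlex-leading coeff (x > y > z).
Degree: a hyperbolic paraboloid; a quadric, so deg p = 2.
Symmetries: it's symmetric under y → −y, forcing even powers of y; mirror symmetry x ↦ −x ⇒ only even powers of x.
Reading off the gridlines: it crosses the x-axis at the gridline x = 0; it crosses the y-axis at the gridline y = 0; it crosses the z-axis at the gridline z = 0.
Assembling these constraints gives the stated polynomial.

3*x^2 - 3*y^2 + z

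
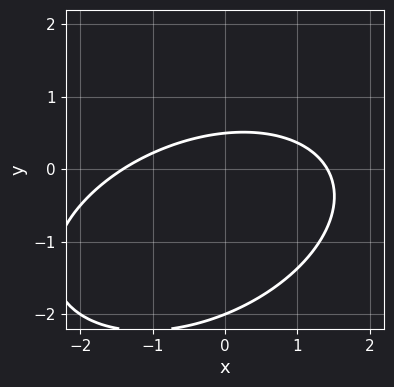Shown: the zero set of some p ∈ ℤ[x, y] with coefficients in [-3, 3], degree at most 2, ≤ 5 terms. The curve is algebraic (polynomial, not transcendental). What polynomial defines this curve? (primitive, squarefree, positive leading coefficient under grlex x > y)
x^2 - x*y + 2*y^2 + 3*y - 2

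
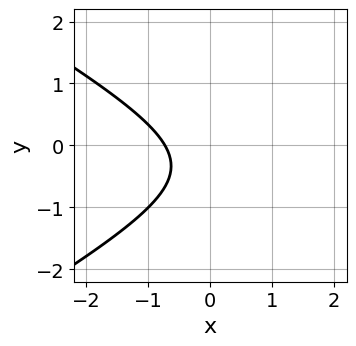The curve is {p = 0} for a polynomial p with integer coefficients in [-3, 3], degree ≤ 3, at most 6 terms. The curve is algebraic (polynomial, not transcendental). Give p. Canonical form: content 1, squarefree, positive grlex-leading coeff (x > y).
x^2 - 3*y^2 - 2*x - 2*y - 2

1. deg p = 2. No degree-1 curve has this shape.
2. From the axis intercepts and sections: the curve avoids every integer y-axis point in the box.
3. The integer polynomial consistent with all of this is the stated p.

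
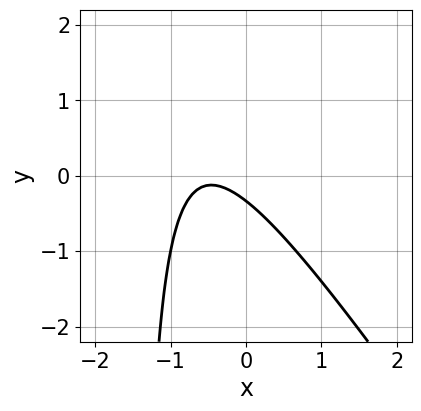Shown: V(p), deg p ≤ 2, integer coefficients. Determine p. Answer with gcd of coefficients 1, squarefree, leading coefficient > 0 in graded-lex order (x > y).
Degree: no degree-1 curve has this shape, so deg p = 2.
From the visible intercepts: no x-intercept at any integer in the box.
Together with the visible shape, these determine p as stated.

3*x^2 + 2*x*y + 3*x + 3*y + 1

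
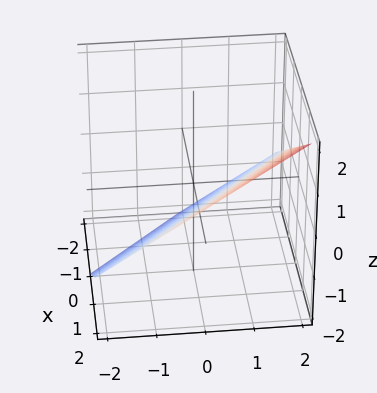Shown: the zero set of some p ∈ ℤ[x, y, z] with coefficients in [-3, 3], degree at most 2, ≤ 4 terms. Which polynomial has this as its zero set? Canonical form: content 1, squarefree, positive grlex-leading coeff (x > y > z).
2*x + 2*y - 3*z - 2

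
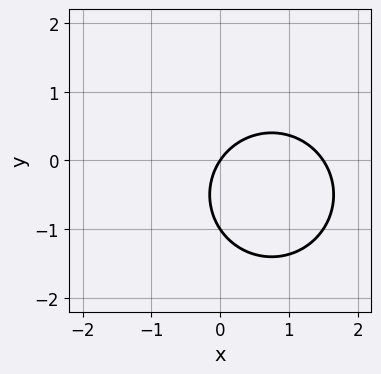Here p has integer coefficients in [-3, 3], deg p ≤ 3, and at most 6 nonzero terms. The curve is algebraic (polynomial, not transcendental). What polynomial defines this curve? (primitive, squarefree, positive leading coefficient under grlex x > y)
2*x^2 + 2*y^2 - 3*x + 2*y

(a) The degree is 2 — no degree-1 curve has this shape.
(b) From the axis intercepts and sections: one x-axis crossing is at x = 0; the y-axis gridline crossings are at y ∈ {-1, 0}.
(c) Putting this together gives p.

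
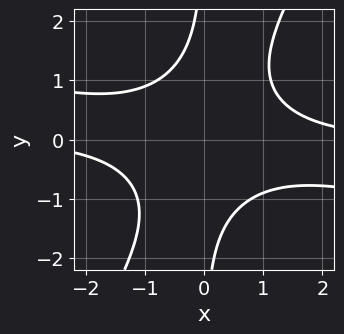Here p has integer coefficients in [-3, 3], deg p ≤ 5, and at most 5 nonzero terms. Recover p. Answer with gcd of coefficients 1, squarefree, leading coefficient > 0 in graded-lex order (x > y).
x^3*y + 3*x^2*y^2 - 2*x*y^3 - 3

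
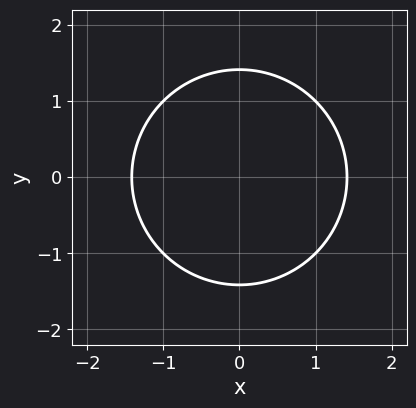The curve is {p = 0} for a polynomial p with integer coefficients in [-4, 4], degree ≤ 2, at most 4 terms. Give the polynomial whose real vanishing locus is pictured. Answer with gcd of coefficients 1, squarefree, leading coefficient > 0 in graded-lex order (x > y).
(a) The degree is 2 — the shape is more complex than any degree-1 curve.
(b) Symmetries: the x ↦ −x reflection is a symmetry, so x appears only in even powers; mirror symmetry y ↦ −y ⇒ only even powers of y.
(c) These observations pin down the coefficients.

x^2 + y^2 - 2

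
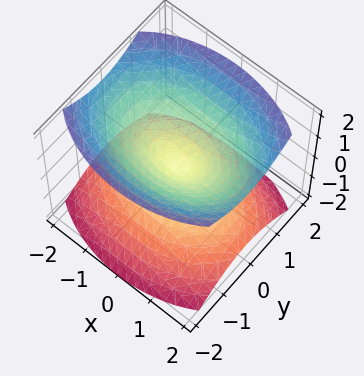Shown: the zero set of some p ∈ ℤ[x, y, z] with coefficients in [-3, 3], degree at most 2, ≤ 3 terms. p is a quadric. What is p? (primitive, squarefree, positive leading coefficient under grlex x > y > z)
x^2 + 2*y^2 - 2*z^2

(a) There are 2 components. They look like related sheets of one shape, so recover p as a whole.
(b) The degree is 2 — two nappes meeting at a single point; a quadric.
(c) Symmetries: the z ↦ −z reflection is a symmetry, so z appears only in even powers; the y ↦ −y reflection is a symmetry, so y appears only in even powers; the x ↦ −x reflection is a symmetry, so x appears only in even powers.
(d) Checking where it meets the axes: one y-axis crossing is at y = 0; it meets the x-axis at x = 0 (among the integer gridlines); one z-axis crossing is at z = 0.
(e) Matching integer coefficients to the picture gives p.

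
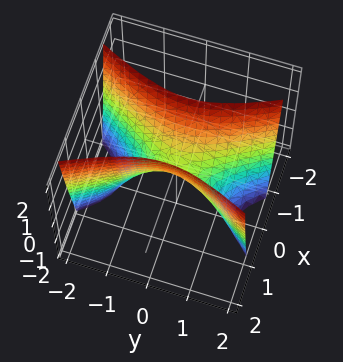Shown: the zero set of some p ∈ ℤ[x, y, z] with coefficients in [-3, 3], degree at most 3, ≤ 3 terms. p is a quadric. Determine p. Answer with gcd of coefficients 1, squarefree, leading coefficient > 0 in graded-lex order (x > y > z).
3*x^2 - y^2 - z

Degree: a saddle surface; a quadric, so deg p = 2.
Symmetries: it's symmetric under y → −y, forcing even powers of y; mirror symmetry x ↦ −x ⇒ only even powers of x.
Reading off the gridlines: it meets the y-axis at y = 0 (among the integer gridlines); it meets the x-axis at x = 0 (among the integer gridlines).
Matching integer coefficients to the picture gives p.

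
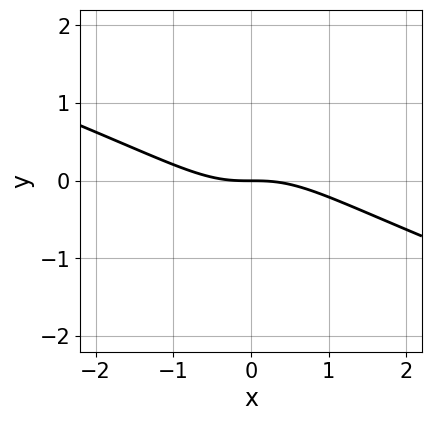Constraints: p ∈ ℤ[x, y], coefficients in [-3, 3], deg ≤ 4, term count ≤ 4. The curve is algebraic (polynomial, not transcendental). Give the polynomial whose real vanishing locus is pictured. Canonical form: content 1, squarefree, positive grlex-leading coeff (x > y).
x^3 + 3*x^2*y + x*y^2 + 2*y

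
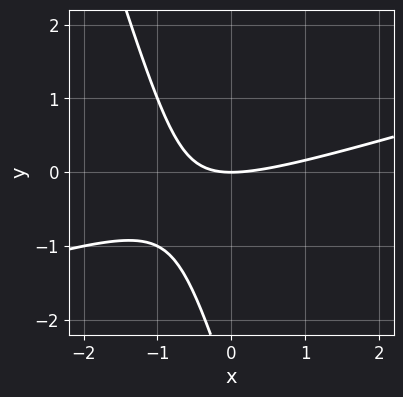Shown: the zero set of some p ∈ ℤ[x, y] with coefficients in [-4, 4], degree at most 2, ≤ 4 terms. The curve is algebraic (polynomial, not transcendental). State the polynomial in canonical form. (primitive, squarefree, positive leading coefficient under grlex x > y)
x^2 - 3*x*y - y^2 - 3*y

The degree is 2 — a generic line meets the curve in up to 2 points.
Observable constraints: one x-axis crossing is at x = 0; one y-axis crossing is at y = 0.
These observations pin down the coefficients.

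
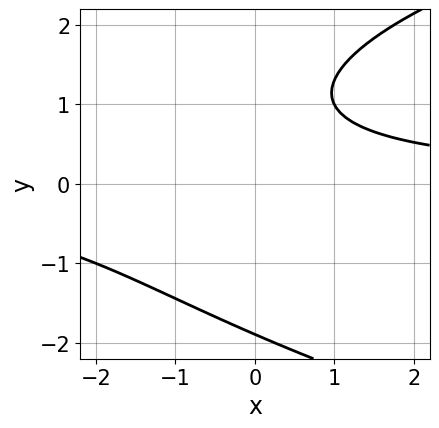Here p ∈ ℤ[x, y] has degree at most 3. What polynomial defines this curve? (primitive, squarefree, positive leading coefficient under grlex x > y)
y^3 - 2*x*y - 2*y + 3

First, degree: a generic line meets the curve in up to 3 points, so deg p = 3.
Then, from the visible intercepts: the curve avoids every integer x-axis point in the box.
Finally, fitting integer coefficients to these (and the overall shape) gives p.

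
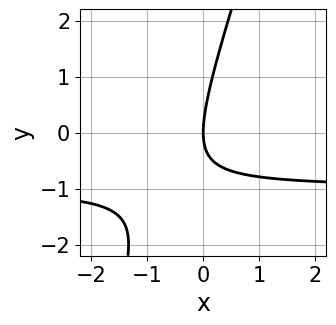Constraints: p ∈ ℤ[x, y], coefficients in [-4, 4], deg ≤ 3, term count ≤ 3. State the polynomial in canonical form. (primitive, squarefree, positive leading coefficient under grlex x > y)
3*x*y - y^2 + 3*x

1. deg p = 2. No degree-1 curve has this shape.
2. From the visible intercepts: one y-axis crossing is at y = 0; it crosses the x-axis at the gridline x = 0.
3. Matching integer coefficients to the picture gives p.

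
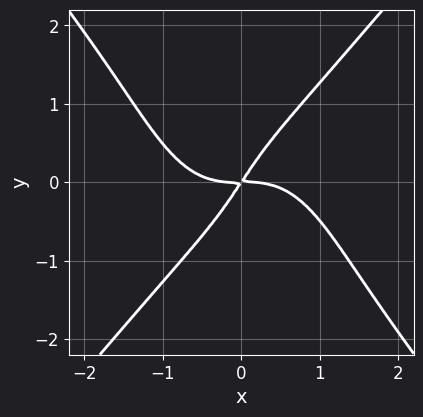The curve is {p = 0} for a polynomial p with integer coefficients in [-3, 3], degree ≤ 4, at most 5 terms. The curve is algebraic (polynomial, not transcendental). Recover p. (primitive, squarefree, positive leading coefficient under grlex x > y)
2*x^4 - y^4 + 3*x*y - 2*y^2

1. deg p = 4.
2. From the axis intercepts and sections: it meets the y-axis at y = 0 (among the integer gridlines); it crosses the x-axis at the gridline x = 0.
3. Solving for integer coefficients yields p as stated.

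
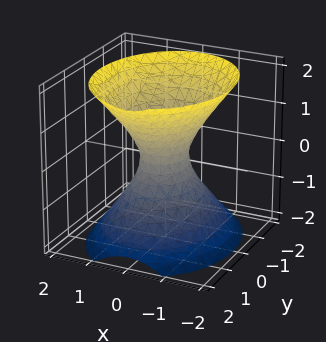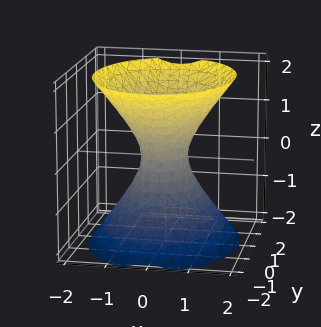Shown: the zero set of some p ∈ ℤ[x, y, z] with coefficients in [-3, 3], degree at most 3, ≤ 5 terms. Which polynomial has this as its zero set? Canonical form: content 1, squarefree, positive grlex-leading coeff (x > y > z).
First, the degree is 2 — an hourglass — one-sheet hyperboloid; a quadric.
Next, symmetries: it's symmetric under x → −x, forcing even powers of x; mirror symmetry z ↦ −z ⇒ only even powers of z; the y ↦ −y reflection is a symmetry, so y appears only in even powers.
Then, from the visible intercepts: no z-intercept at any integer in the box.
Finally, these observations pin down the coefficients.

3*x^2 + 2*y^2 - 2*z^2 - 1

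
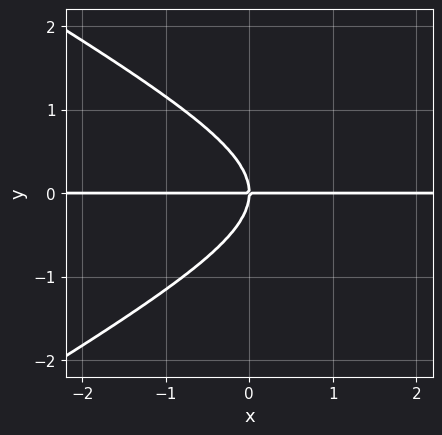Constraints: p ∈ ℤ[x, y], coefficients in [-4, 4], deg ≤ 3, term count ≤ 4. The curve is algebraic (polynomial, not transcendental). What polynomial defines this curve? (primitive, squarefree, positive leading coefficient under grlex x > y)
x^2*y - 3*y^3 - 3*x*y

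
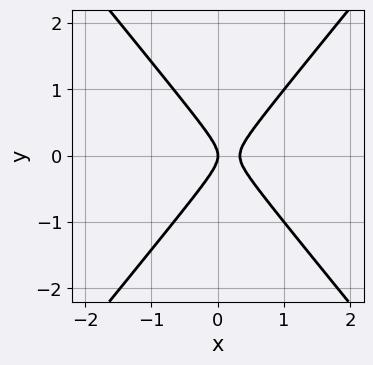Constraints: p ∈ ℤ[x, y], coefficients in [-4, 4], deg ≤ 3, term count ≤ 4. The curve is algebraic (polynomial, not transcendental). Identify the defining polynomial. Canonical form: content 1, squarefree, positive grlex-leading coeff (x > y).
1. Degree: the shape is more complex than any degree-1 curve, so deg p = 2.
2. Symmetries: mirror symmetry y ↦ −y ⇒ only even powers of y.
3. Checking where it meets the axes: it crosses the x-axis at the gridline x = 0; it crosses the y-axis at the gridline y = 0.
4. Matching integer coefficients to the picture gives p.

3*x^2 - 2*y^2 - x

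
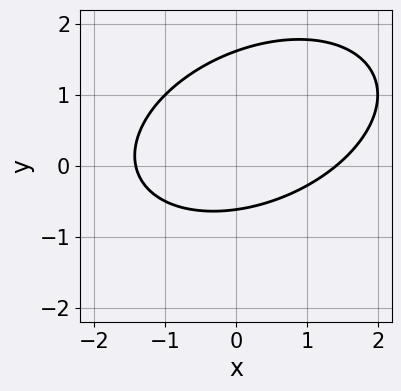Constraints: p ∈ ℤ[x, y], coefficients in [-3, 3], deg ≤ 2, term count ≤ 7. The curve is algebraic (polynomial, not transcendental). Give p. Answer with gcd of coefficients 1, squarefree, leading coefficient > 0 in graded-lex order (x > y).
x^2 - x*y + 2*y^2 - 2*y - 2

1. deg p = 2. A generic line meets the curve in up to 2 points.
2. The integer polynomial consistent with all of this is the stated p.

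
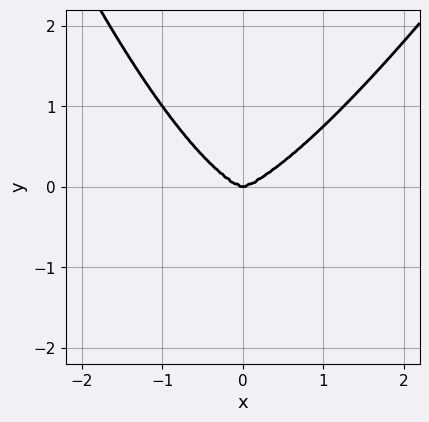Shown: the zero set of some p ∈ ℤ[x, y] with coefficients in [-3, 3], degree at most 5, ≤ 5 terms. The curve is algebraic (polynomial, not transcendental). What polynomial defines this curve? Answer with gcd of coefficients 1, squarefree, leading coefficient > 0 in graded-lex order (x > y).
2*x^4 - x^3*y - 3*y^3

(a) deg p = 4. The shape is more complex than any degree-3 curve.
(b) Observable constraints: it meets the x-axis at x = 0 (among the integer gridlines); one y-axis crossing is at y = 0.
(c) Together with the visible shape, these determine p as stated.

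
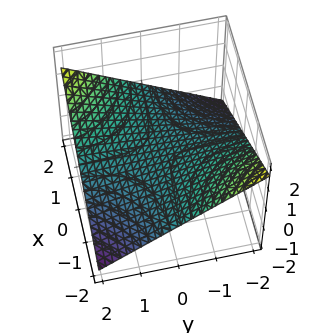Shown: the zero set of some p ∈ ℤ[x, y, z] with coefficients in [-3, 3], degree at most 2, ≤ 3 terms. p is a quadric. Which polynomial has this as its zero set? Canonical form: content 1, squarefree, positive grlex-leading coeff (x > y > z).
x*y - 3*z

First, degree: a hyperbolic paraboloid; a quadric, so deg p = 2.
Next, checking where it meets the axes: the visible y-axis segment lies entirely on the surface; it crosses the z-axis at the gridline z = 0.
Finally, putting this together gives p. Check: (1, 0, 0) on the x-axis lies on the surface, and p(1, 0, 0) = 0. ✓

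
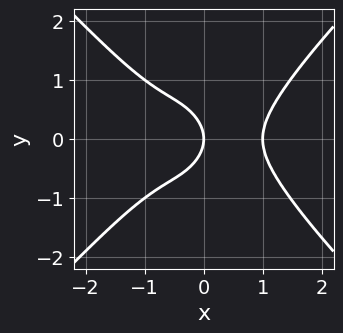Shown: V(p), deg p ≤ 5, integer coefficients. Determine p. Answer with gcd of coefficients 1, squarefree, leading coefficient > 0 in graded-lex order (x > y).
1. The degree is 4 — a generic line meets the curve in up to 4 points.
2. Symmetries: it's symmetric under y → −y, forcing even powers of y.
3. Observable constraints: among the integer gridlines, it crosses the x-axis at x ∈ {0, 1}; it crosses the y-axis at the gridline y = 0.
4. Assembling these constraints gives the stated polynomial.

x^4 - x^2*y^2 - y^2 - x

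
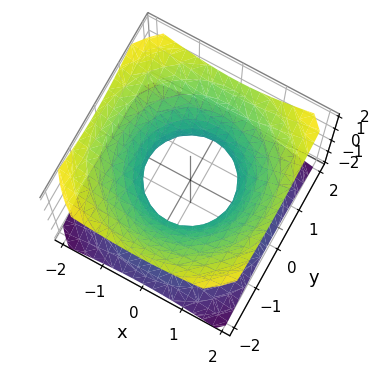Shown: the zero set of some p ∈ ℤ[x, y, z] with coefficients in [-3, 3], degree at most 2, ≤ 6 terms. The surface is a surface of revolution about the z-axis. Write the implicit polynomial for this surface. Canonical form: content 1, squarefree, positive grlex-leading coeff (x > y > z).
Degree: a generic line meets the surface in up to 2 points, so deg p = 2.
Symmetries: rotational symmetry about the z-axis ⇒ p depends on x, y only through x² + y².
Observable constraints: a circular section at z = -1 has radius between 1 and 2; it misses every integer gridline on the z-axis; among the integer gridlines, it crosses the y-axis at y ∈ {-1, 1}.
Solving for integer coefficients yields p as stated.

2*x^2 + 2*y^2 - 3*z^2 - 2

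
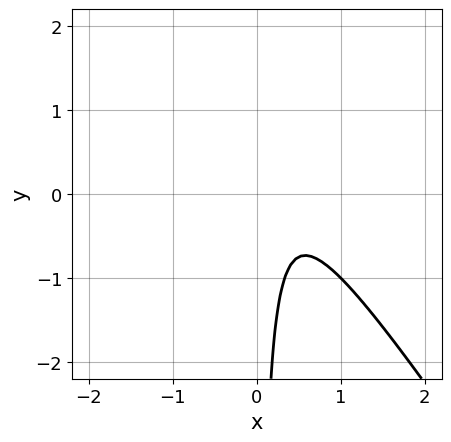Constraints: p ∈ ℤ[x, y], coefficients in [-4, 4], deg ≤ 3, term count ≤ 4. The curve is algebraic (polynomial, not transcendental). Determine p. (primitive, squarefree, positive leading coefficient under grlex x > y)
1. Degree: a generic line meets the curve in up to 2 points, so deg p = 2.
2. Against the integer gridlines: the curve avoids every integer x-axis point in the box; it misses every integer gridline on the y-axis.
3. Together with the visible shape, these determine p as stated.

3*x^2 + 2*x*y - 2*x + 1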